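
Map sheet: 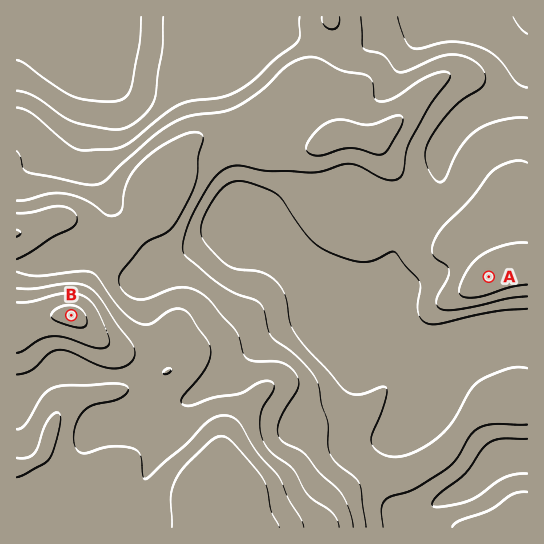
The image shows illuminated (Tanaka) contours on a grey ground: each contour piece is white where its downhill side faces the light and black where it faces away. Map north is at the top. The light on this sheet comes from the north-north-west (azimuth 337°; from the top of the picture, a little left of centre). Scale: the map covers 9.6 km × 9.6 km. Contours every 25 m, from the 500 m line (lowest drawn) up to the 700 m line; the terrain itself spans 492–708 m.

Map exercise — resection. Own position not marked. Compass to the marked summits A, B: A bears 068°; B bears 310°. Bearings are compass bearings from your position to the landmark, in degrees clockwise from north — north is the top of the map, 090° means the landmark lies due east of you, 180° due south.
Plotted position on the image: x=176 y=403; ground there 625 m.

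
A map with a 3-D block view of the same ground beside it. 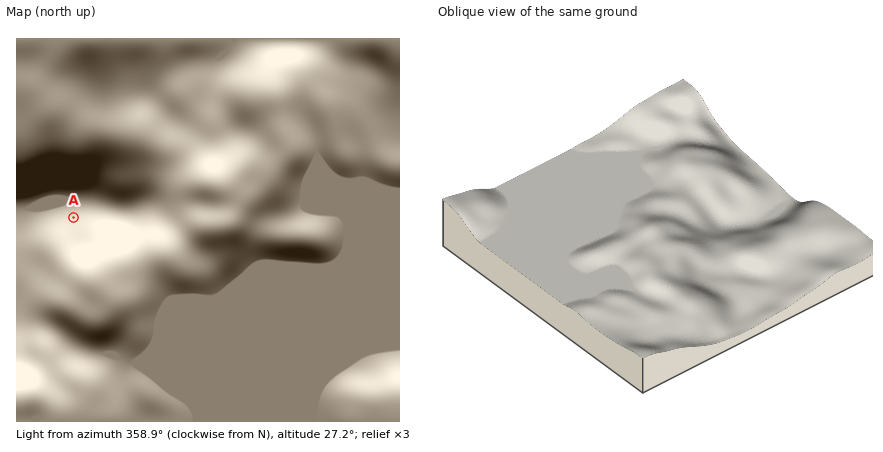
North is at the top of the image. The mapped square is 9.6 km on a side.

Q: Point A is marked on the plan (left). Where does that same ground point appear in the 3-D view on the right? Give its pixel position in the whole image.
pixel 754 211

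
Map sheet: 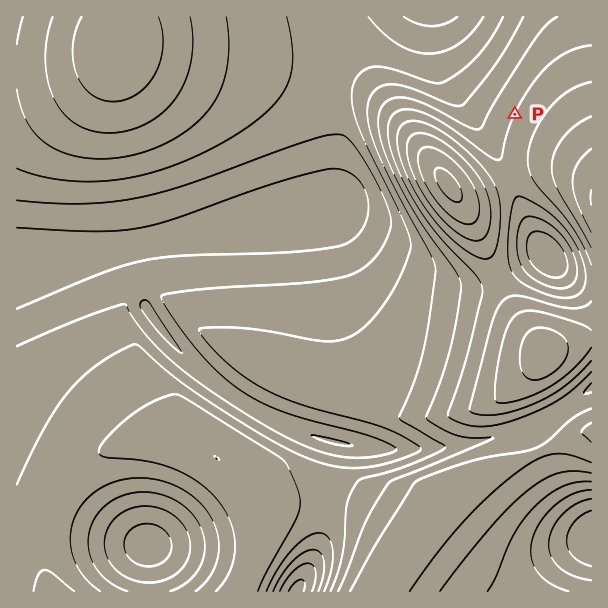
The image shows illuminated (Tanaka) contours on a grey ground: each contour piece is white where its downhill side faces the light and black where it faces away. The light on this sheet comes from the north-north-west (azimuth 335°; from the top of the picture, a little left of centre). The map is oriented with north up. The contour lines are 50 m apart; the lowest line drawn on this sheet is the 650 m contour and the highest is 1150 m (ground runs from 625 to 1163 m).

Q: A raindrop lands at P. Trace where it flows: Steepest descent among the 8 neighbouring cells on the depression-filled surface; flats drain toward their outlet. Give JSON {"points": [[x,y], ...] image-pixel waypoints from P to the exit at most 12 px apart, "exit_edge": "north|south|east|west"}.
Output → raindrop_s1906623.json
{"points": [[515, 114], [503, 102], [491, 90], [479, 78], [467, 66], [455, 54], [449, 42], [447, 30], [446, 18], [446, 17]], "exit_edge": "north"}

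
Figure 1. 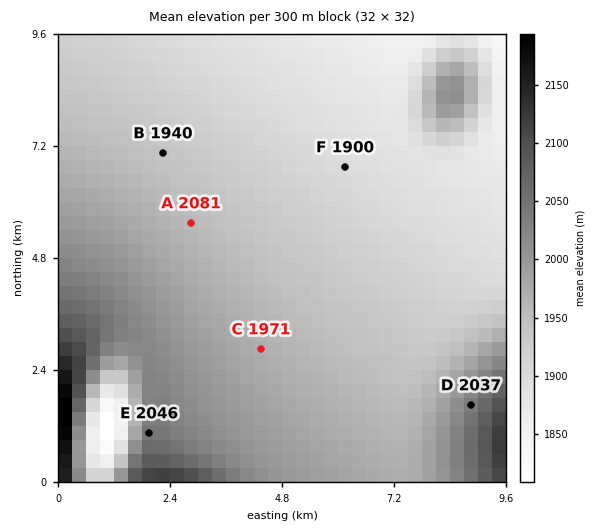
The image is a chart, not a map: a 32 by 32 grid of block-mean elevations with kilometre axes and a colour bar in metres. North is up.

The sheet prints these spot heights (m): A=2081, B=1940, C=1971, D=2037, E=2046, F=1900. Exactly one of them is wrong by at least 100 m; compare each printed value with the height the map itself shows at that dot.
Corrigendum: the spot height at A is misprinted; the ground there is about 1956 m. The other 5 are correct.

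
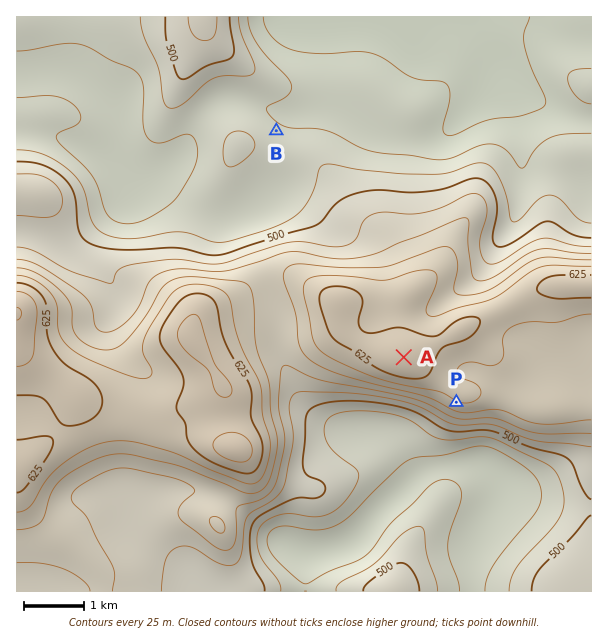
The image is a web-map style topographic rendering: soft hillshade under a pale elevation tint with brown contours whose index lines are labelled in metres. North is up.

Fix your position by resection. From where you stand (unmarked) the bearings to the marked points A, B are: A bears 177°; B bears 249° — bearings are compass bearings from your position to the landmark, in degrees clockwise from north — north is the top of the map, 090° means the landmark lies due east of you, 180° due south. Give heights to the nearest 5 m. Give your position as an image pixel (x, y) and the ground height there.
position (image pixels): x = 390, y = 87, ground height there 440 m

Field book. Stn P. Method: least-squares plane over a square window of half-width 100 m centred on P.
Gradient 7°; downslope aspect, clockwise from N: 203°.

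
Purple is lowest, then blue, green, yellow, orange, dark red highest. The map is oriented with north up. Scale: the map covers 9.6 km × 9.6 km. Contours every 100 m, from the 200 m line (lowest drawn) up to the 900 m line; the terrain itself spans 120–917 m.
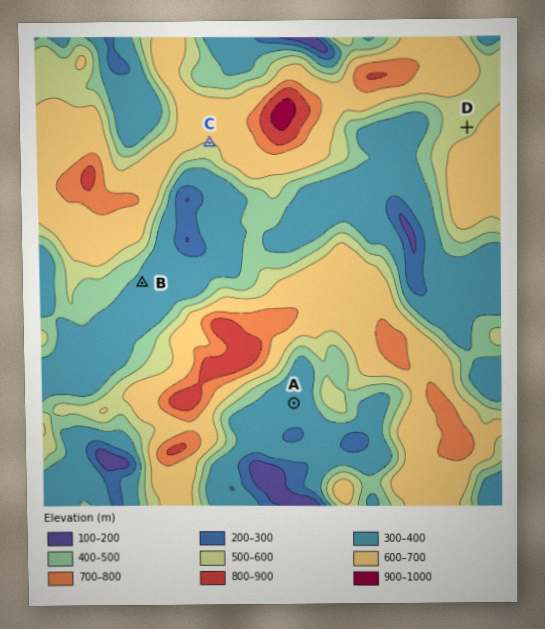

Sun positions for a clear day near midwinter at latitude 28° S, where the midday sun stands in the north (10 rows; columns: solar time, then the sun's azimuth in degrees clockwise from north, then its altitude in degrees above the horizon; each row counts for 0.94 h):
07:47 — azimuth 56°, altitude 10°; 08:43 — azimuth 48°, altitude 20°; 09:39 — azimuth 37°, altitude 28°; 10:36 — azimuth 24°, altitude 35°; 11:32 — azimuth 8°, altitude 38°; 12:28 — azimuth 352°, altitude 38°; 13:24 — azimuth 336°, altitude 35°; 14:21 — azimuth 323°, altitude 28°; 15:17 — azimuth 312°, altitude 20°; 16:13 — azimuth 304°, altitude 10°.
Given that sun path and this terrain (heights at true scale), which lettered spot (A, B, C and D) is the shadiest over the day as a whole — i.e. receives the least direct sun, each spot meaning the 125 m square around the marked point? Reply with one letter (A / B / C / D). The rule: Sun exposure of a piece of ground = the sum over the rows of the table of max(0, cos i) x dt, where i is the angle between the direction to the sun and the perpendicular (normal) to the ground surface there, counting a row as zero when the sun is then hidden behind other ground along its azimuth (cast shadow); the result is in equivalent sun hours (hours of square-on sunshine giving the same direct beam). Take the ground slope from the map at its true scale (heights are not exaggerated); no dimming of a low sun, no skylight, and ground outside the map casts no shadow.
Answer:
C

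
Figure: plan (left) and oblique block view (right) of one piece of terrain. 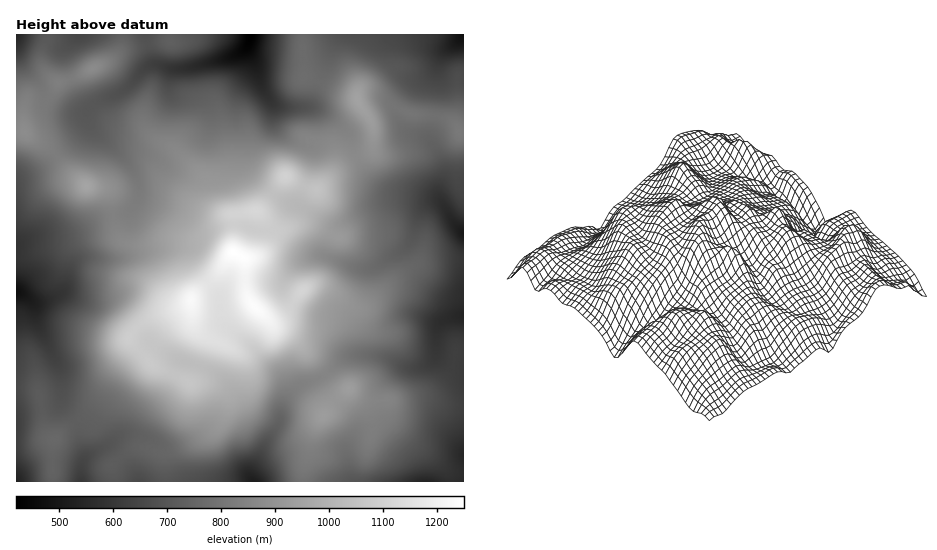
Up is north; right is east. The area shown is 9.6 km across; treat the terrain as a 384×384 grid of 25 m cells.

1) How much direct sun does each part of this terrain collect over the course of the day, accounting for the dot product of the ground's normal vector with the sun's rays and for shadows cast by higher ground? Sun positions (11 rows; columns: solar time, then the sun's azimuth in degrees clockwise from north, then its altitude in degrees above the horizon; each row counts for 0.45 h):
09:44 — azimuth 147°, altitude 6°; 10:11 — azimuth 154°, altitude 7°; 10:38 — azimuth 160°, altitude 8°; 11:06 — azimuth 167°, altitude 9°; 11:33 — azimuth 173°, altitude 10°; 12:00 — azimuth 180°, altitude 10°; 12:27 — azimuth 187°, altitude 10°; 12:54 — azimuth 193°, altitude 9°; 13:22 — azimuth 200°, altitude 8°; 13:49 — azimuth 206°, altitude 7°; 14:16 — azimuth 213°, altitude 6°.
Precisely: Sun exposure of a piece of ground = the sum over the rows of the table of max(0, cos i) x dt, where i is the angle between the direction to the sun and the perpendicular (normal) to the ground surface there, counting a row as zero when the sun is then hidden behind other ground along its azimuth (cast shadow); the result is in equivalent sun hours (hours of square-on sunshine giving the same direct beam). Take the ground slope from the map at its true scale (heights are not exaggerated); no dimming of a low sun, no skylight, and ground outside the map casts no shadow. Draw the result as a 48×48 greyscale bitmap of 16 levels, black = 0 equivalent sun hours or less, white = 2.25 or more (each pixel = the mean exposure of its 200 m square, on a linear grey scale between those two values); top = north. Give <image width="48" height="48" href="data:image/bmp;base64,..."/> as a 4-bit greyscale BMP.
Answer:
<image width="48" height="48" href="data:image/bmp;base64,Qk32BAAAAAAAAHYAAAAoAAAAMAAAADAAAAABAAQAAAAAAIAEAAATCwAAEwsAABAAAAAAAAAAAAAAABEREQAiIiIAMzMzAERERABVVVUAZmZmAHd3dwCIiIgAmZmZAKqqqgC7u7sAzMzMAN3d3QDu7u4A////AIdnd4iHd3iId3d3ZWqod4iZiJvMzd3KhqllVnZVZomYiau7qbuphmeamazLu8yoVJqGZ4YyNoiHit7/3fyYdmZ3eImZiJmGQ3iGd4l0NFZUaKzv7/2WZ2d2Z3eJiHdlVkVVVnmYZERWmpib3u21RniZh2VomXZVeEMyJGZnh2ebzLl3rMzINGi7uXVXiHZmd1QyElVniZq7u6mHiry5VFZ5qYZmd2Znd2VDIkVneJmqqqqYiauphlQ0aIdndlZnZmZUQ0VneJq6qsuph5qqljIjWJZWZUVlVGVEREV4ir3cuqqpd4mqljESV3UxESNDNEMyMzV6vO/tuGZmeIiJmFMhESMwAAASNDMiI0V6zdy5YyJGiql4qrpzAAERAAACRUMiNVZ6zLhkMzWKzLmcy92mEAABE0MiRUMiV3iKzJU0V5vdynfP/bmHQRJFd3UzRSESVmZnmXRGm9y4ZEjP/ZVnmZmaqWVDRBATVVRENFZoq6hkNIu7y4VnmqmYh2QyIhAUVEMhETaIiIdUV5uoZ2VWd3dkMjNCACETMhEAABNoh3dlZ6uEJGVVVnd2MjVlMhEiEAERAAE1VnZVV5cxE3h2ZlVWd4mYdwNlISNDIQEiI0RVVlIAA5yoZTI1eIiHZliHZEVUQyIRAAFGZTIREUioUhETVmeIdrlmdmZUREIAAABIhkRDIAAjEAABNWeYd6h2d2VDIRAAAAAnmHiGMAAAAREAE1d2ZniHd1MiIQAAAAADiXiXUQAANWZSETRFVVVmZ3Z3dkMhAAABRCEldBAUipdmQhM0QlRFVWZ3ZDNDMhABAAABaYZniYZWZSIzIHZVVVVUMiIjMiIhAAACWKqFRFVVVTIiEYh3Z3dUMiIiIiJEIAFEM1Z2QiREMzESN3iYmal1QzMiIjM0MkVTISWJhSMzIzESWXeavN24dTMzMzIQAAESNFiqhlQzM0MjeWeLy87JdkNEMyEAAAADZ3iHVWZVRVVWh2Voh3dlQzNDMhEQAAAEqnREVWZ2ZneJhmZVVCABESRDIjMhAAADZjABRWiaqZqpdoh1MQAAADQzMzIRAAABAAAAE1i8u7u6iMunMAAAAUQ0VCEAAAAAAAAAAkeYiIiKu+yWMAAAE0RVQxAAAAAAAAAAEkZkM0RYvalkIQABI0VTIhERAAAAAAABIjVkM0RniVQzIQASM0QhESIREAAAAAAAE1dlRWd3ZTIzMhEiI0MQAAEREAAAAAAAJZhDV5mHQjM1VEQyEiIQAAASEAAAAAABSaUiVkMyADRFiHZCAAEQABEiEAAAAAAUV3MjMQAAACM1irqWQQARASIhAAAAATVTIzRDEAAAAAAlaL7spRABAAAAAAAAJmVCEQIxEAAAAgAyEVvduUAAAAAAAAAANEQyEAAAIzIAIwEgAAFHiXQRIQAAAAABNEQyEAABMzMQAAEAAAAAJoia3JUQAAADRFQyEAABEREQAAERAAAAAkaKqaulIAAUREQyEAASIjNCABIjIAAAASIzMzRFQwATQzIiEAEiIzNEEA=="/>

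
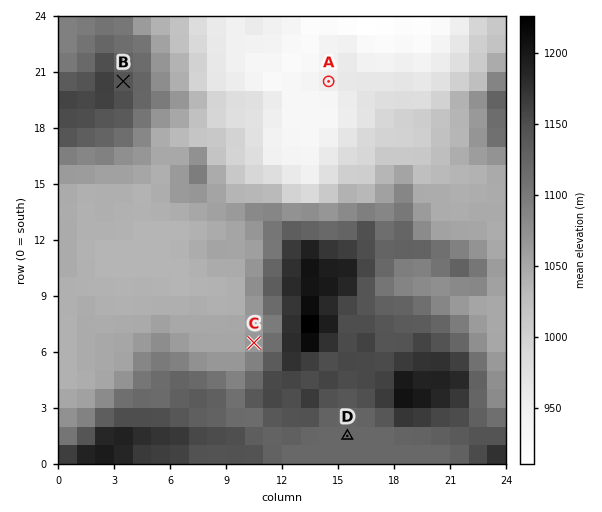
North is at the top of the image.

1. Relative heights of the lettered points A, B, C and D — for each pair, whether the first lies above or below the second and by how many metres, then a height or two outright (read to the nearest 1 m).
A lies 190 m below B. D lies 168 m above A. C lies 111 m above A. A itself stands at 952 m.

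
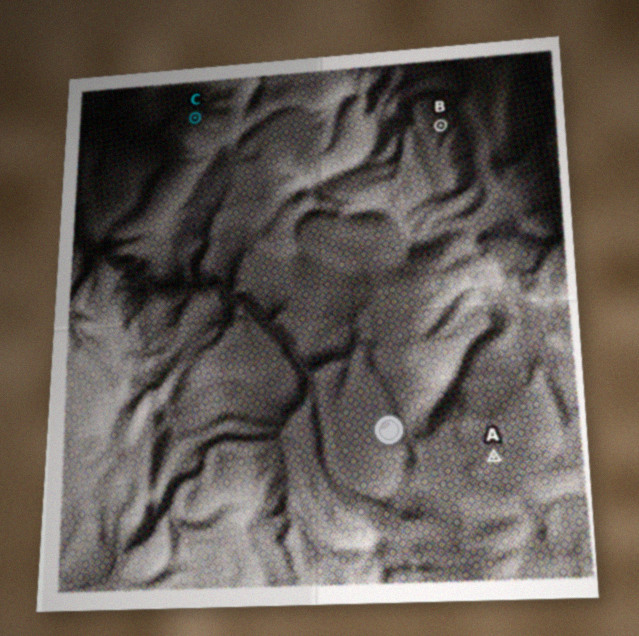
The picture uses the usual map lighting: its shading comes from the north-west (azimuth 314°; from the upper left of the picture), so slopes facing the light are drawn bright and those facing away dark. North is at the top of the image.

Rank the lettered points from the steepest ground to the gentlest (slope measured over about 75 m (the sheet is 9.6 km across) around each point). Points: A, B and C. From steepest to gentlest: B C A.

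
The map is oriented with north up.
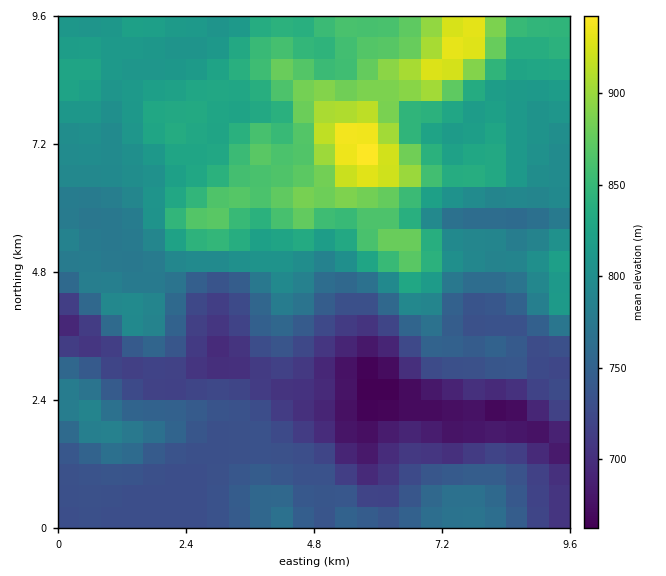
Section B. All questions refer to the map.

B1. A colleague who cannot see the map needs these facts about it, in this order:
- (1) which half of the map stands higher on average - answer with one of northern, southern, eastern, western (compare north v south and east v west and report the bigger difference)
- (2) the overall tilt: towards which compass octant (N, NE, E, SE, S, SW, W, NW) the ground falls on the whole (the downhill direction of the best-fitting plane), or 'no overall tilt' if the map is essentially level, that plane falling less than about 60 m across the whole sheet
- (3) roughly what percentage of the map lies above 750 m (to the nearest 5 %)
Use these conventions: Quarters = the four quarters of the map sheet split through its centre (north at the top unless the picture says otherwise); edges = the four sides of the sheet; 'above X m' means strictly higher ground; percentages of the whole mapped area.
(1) The northern half stands higher on average than the southern half.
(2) The general tilt is down to the south (the land rises towards the north).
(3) Ground above 750 m makes up about 65 % of the sheet.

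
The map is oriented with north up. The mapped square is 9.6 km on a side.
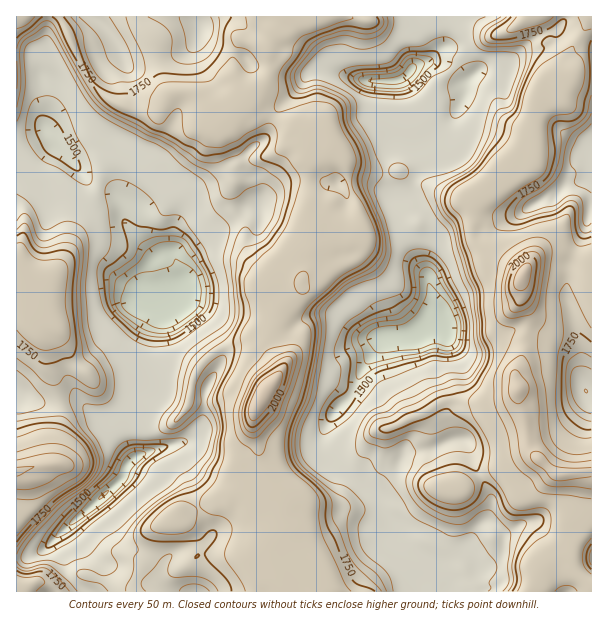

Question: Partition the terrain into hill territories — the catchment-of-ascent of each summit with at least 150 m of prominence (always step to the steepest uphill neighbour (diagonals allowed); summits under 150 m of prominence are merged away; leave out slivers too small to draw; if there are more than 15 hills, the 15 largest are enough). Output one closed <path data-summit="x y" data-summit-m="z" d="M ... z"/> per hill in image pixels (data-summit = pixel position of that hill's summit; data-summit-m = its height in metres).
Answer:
<path data-summit="266 392" data-summit-m="2098" d="M441 16l-425 1 0 124 14-2 17-9 8 10 1 6 33 35 21 7 14 16 2 20 30 36 1 12 6 16 12 9-13 14-11 21-5 28 10 26-11 12-13 30 0 16 2 14-6 4-6 15-66 60 14 39 19 16 332-1-11-15-19-19-1-21 2-5 0-7-8-12-6-15-16-13-23-14-14-12-3-6 0-17 14-25 16-17 9-22 17-23 2-7 7-5 32-2 4-2 7-8 2-33-5-15 0-15 9-25-8-18-17-19-7-2 6-5 6-16 11-15-1-21 28-24 10-20 4-15-13-13-12-6-16 0 17-15z"/><path data-summit="522 276" data-summit-m="2081" d="M591 16l-148 0 1 31-17 15 20 2 8 4 9 11 5 1-3 3-2 13-10 20-28 24 1 21-11 15-6 16-6 5 7 2 17 19 8 18-9 25 0 15 5 15-2 33-7 8-10 4-26 0-7 5-2 7-17 23-9 22-16 17-14 25 0 17 3 6 14 12 23 14 16 13 6 15 8 12 0 7-2 5 1 21 19 19 12 16 170-1z"/><path data-summit="33 294" data-summit-m="1838" d="M47 130l-9 6-22 7 0 252 11 5 20 4 19-4 14 2 26 23 9 16 16 17 3 0-2-30 13-30 11-12-10-26 5-28 11-21 13-14-12-9-6-16-1-12-30-36-4-23-12-13-21-7-33-35-1-6z"/><path data-summit="17 471" data-summit-m="1955" d="M17 396l-1 161 10 1 19-10 26-25 37-31 14-15 6-15 5-3-18-18-9-16-26-23-14-2-19 4z"/><path data-summit="20 588" data-summit-m="1835" d="M56 538l-15 14-15 6-10 0 1 34 71-1-18-15-6-21z"/>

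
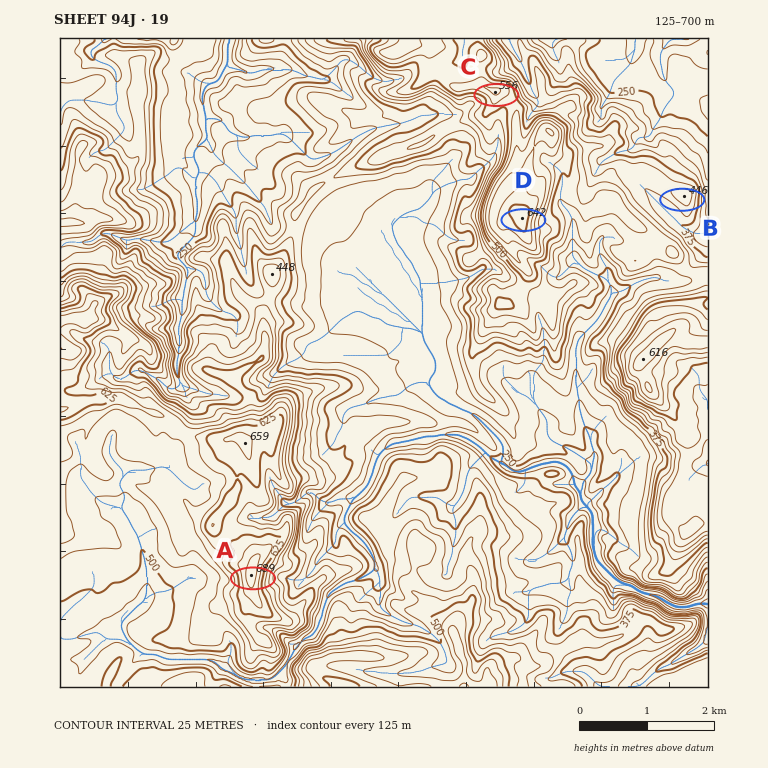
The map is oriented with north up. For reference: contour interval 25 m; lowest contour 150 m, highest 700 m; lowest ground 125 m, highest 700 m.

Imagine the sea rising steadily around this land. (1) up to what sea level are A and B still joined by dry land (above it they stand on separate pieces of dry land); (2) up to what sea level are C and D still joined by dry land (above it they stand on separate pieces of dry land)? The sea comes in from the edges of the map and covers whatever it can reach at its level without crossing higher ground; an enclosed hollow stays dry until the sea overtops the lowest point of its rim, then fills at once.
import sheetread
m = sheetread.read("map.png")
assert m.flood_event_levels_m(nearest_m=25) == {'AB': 350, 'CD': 525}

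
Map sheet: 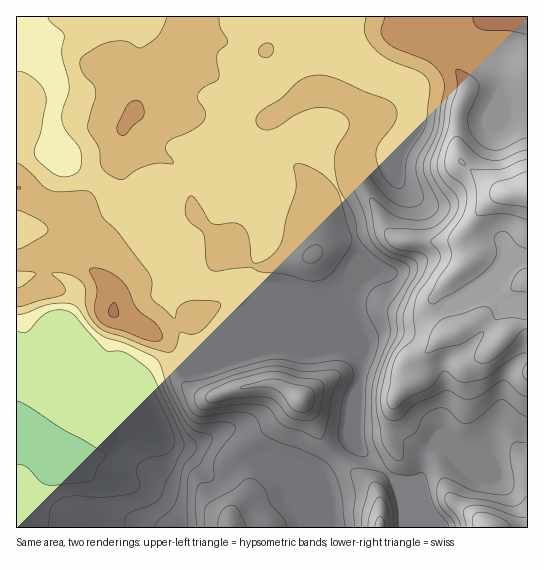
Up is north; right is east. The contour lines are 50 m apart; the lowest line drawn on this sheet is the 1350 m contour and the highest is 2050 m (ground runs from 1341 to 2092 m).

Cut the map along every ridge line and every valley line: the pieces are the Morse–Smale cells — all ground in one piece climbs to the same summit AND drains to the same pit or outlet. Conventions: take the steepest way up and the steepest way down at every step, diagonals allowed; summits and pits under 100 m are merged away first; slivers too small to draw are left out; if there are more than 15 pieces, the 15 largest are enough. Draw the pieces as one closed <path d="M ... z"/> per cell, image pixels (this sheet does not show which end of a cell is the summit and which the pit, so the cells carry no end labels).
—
<path d="M527 16l-244 0 0 18 4 8 0 11-15 37-7 9-12 6-8 8-9 20-47 46 3 31 3 5 20 21 15 8 3 7 16 15-5 16 11 7 1 5-5 11-8 7-16 9-24 23-17 8-5 9 42 0 40-12 14-1 34 4 34-5 13 5 3 3 0 20-4 12-1 55 1 4 13 13 27 22 22-1 4-9 1-16 10-11 15 5 21 0 15 4 7-23 6-7 7-2 22 8z"/><path d="M75 387l-5 0-25 24-8 14-4 19-10-3-7 1 1 86 287-1-19-45-10-10-16-11-12-1-25 13-11 2-5-3-19-19-20-9-18-20-10 1-14 12 0-18-2-12z"/><path d="M19 188l-3 1 1 252 16 2 7-24 30-32 5 0 15 8 31 10 3 6 0 7 2 1 10-28 13-18 12-6 20-6 5-9 23-12 18-19 16-9 10-11 3-11-11-7-10 13-26 13-14 11-32 13-12 0-38-22 0-16-2-12 12-18-2-8-8-14-6-6-12-4-20-12-10-13-19-3z"/><path d="M345 347l-34 5-30-4-18 1-40 12-44 0-18 6-12 6-10 13-14 33-1 18 15-12 10-1 18 20 20 9 19 19 5 3 11-2 25-13 10 0 18 12 10 10 16 35 19-44 32-32 3-6 2-48 4-12 0-20z"/><path d="M179 16l-89 0-5 9-6 4-29 10-14 7 5 15 12 16 4 10-5 36 17 40 30 20 18 20 5 2 8-1 5-4 11-1 43-21-18-17-38-16-9-11 1-11 10-12 21-41 23-21z"/><path d="M282 16l-101 0-2 33-20 17-24 45-10 12-1 11 3 5 14 10 30 12 16 16 4 2 45-46 9-20 8-8 12-6 7-9 15-37 0-11-4-8z"/><path d="M54 131l-11 21-27 1 0 34 30 18 19 3 10 13 20 12 12 4 6 6 10 18-3 9-9 13 2 12 0 16 4 4 40 20 38-15 14-11 22-10 9-8 4-8-2-2-11 0-16 7-9 0-11-5-14-18-58-58-6-4-18-20-30-20z"/><path d="M505 421l-7 2-5 4-8 26-15-4-21 0-15-5-10 11-4 24-24 3 7 17 2 29 123-1 0-97z"/><path d="M355 431l-3 10-32 32-19 44 4 11 99-1-1-28-7-18-39-35z"/><path d="M189 179l-43 20-11 1-5 4-9 2 60 59 8 12 10 8 7 3 9 0 16-7 12 2 4-5 2-12-16-15-3-7-15-8-20-21-3-5-3-24 2-5z"/><path d="M89 16l-73 1 1 135 26 0 10-19-1-14 5-22 0-10-4-10-12-16-5-15 14-7 29-10 6-4z"/>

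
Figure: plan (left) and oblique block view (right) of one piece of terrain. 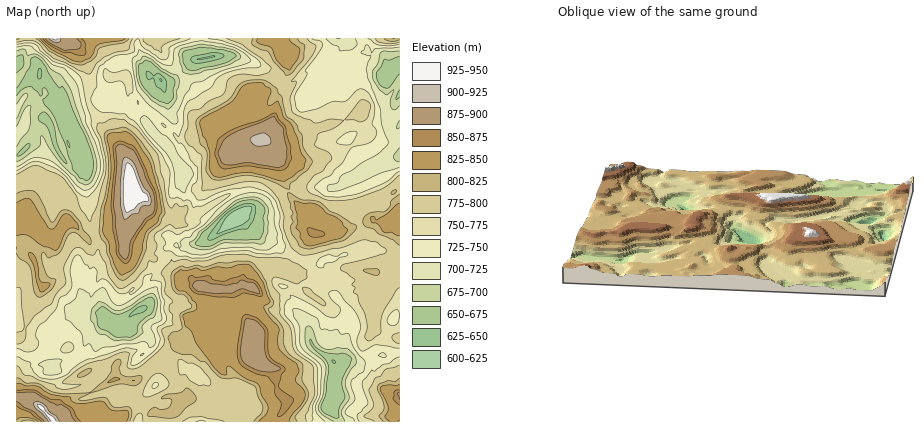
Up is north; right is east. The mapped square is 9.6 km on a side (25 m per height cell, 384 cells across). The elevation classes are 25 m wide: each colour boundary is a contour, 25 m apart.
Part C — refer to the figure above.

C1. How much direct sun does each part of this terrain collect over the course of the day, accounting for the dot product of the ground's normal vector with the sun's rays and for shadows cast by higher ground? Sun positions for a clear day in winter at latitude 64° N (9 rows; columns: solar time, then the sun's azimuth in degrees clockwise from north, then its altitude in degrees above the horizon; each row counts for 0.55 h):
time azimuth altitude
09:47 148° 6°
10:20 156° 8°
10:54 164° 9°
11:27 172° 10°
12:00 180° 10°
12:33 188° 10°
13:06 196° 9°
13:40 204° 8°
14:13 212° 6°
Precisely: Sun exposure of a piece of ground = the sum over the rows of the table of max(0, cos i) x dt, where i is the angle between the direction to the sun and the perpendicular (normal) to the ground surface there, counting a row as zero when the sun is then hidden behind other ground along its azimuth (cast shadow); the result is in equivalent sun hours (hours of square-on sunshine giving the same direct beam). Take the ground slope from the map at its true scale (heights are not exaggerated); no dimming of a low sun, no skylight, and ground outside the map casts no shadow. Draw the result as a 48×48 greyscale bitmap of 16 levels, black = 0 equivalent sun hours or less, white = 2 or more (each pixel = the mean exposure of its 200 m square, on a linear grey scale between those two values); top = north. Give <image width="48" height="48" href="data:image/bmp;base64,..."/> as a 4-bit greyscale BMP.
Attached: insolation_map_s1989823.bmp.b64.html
<image width="48" height="48" href="data:image/bmp;base64,Qk32BAAAAAAAAHYAAAAoAAAAMAAAADAAAAABAAQAAAAAAIAEAAATCwAAEwsAABAAAAAAAAAAAAAAABEREQAiIiIAMzMzAERERABVVVUAZmZmAHd3dwCIiIgAmZmZAKqqqgC7u7sAzMzMAN3d3QDu7u4A////AK78U1JFZVaHnMyou3ZmUyWJZWQhSHl4ZrzGFDNVVSJFMRSJZlVVVTVHm2QURTFSVnUhERISMgE1RHVYhVVVVZZ2d5p1QkRnejMQAAIzM1VVQiIjJVVVVnZyFVd1V2hpVAAAABIyXNzaZEMxRVZmjHdjVDVlV1ZTMQAAADe2IUMkaWZVNWzLuKp3ZUVlU1EyACEAEQEmVEICVmVWh7dnvJd3VWVlUjQSNDETRDEBQyUhRVVmnHVnhlQSQiEkVEVBAjmFWJQQARN0BFjLh2VmZVMjAABJeZplMqeGVERVMgADMVhVdlVVVVVTMhSqyonN3FVFVDRVIQACRWVVZVVUVVZWVEZmZkVmZVZ3VUVUASESZkEnZVVUVVRURYZmZUVVM1Z6dVVSRVVDEhRmZlVVRBMiJYZ5dmZVMmZnplVWVqhBEnYzVVVlECIjNWfKl5ZWmGZmd2ZprJvZZFUyZmZmRFhmZ6tkOYZWaWaraoZmlnmsqIaai83birRGrIZCeGVWZmV4t6ZmZrqKl2mZuGZnqUMydlVqllVmZmZkRlV2rIuIfHZmNCETMiNqdmZmZVZmZ2ZjFFVXdpjHplNSABEQASRWVVVEZmmWVYpkZXaKd3p5Z1IAABIjMiRVVVMkVUETRohXqGqWaJmIZVMAAAAAASM0VmmVIkRVVVRZimh3ZmZmdiAAAAAAAAACatypmXZVZod2Zoa3h3aGZUREEAAAAAJHeXm92WZmmmZlVqxDdnZpl4vKgwAAABNXlph2aZeMp2VVJWY0VWZpnIdpy4EAAURmRSE1U1m2ZlVTI1FFVmmnuZZVaatCIlVVZnZUISNEVVVTQgJVRmeZh1VVJsr6ZFZ2dTUwJFMAFUVDREU1NVZolUIhRDq+/bmVYiESNFVEMxEkVVMBRFZVJEITiJZqvLx3EBAAAAJFVDI1VUERNFVTIkVUNWeqzKe7dVYzMyEBMlVVVBERNFVTM0ZDNs3dzNyGmmfJVVUyAxRUMAIzRVVDM0RXdmncu83caLZplmZVMQAQACREZmMTMzRolWl4qXZmhWVWl2ZlQRACEkRWd2IiIyVpZmZmdmZlVRRVaHZmZ2ITNFVYdzMSIUWIalRVWctlREVTE5uWaIhkVVVohRAhE1dWd1FFQ0NVRFVohkeWVFhDVVWZURERNYMldlMBMxJUQlZmepU1VEZVVVaGQxESRSRFRVVBACRBI1VVZmZlVlVmVWdnIRE1VERVMUVVQhASIiNFVWZlVWN2VWhzEiNWUgFDQgFFVVM0QRACI1VVQSZFVmd2VmZjISNBE0IEVVY0VVUyITUkRUJVVoZ3dmdyIhREICUyVVU0aFVVUxAxFnU0Z5Z3a7lSI1VVVCRSEiEmWXVVVUQzREZVnHt2YyM1as1wEjAjEANbtnZVVVVVVVZ5vP7HkyFGe7ZBAAAAACa4ephlVmWHVWmu3sq7e8qL3sdFUgAAOJiGaHhlVVVndtm9/slmuImY12irmay82stlVmd1VVVr/v7/+VU1es2JZmre7v/aZnZlQTI0JGrM/w=="/>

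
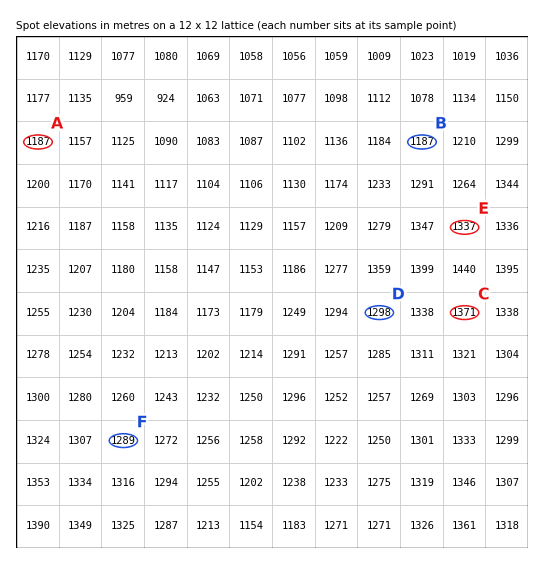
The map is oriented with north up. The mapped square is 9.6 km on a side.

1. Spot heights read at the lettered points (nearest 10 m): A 1190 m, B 1190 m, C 1370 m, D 1300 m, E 1340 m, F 1290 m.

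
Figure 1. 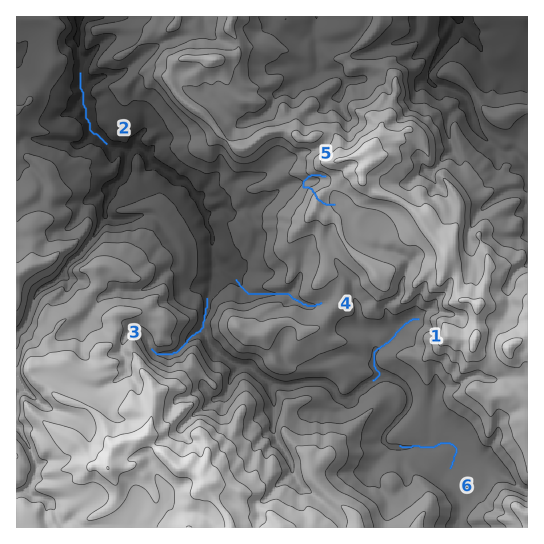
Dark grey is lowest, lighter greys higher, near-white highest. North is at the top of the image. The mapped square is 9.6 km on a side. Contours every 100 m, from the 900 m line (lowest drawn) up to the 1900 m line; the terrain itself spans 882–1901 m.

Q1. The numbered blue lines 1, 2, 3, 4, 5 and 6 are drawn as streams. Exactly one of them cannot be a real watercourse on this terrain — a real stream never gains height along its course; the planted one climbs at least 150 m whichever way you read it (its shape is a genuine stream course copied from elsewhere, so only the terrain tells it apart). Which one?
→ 5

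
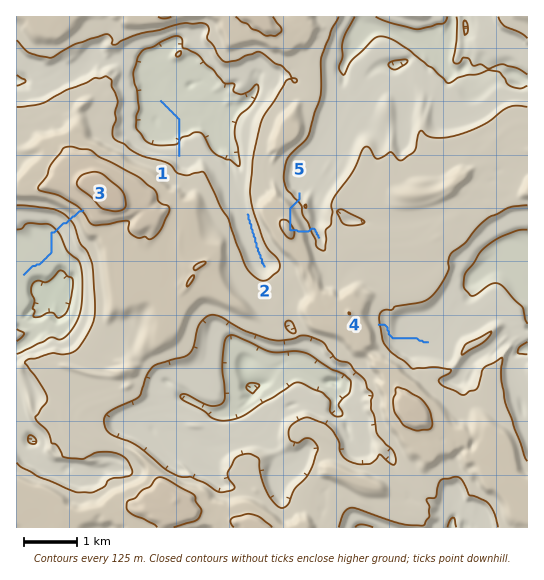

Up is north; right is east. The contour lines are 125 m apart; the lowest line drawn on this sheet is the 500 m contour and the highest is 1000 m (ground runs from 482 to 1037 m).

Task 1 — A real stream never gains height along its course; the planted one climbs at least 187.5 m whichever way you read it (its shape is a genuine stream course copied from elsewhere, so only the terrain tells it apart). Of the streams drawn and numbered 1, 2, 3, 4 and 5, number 5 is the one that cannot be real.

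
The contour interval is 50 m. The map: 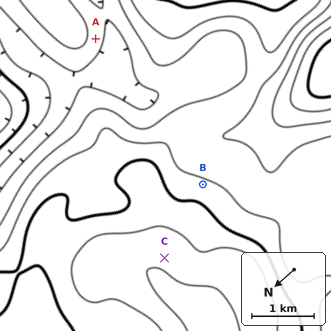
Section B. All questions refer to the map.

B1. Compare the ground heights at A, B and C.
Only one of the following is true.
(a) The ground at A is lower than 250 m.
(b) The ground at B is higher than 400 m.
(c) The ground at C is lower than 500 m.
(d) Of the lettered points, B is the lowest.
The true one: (b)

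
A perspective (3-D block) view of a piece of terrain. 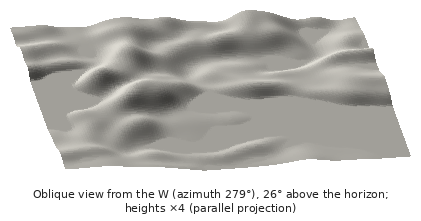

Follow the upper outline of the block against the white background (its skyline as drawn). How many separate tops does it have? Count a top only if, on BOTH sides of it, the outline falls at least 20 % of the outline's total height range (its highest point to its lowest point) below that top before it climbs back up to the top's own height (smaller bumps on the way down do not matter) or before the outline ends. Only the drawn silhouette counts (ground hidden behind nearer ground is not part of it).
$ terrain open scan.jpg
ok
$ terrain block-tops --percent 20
0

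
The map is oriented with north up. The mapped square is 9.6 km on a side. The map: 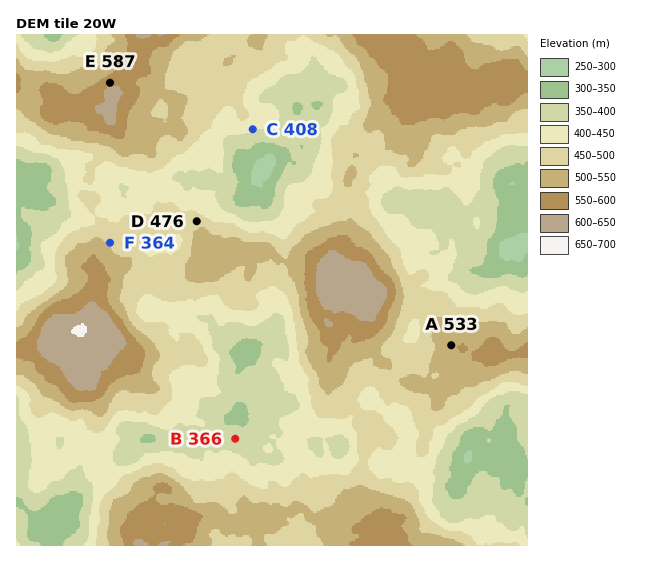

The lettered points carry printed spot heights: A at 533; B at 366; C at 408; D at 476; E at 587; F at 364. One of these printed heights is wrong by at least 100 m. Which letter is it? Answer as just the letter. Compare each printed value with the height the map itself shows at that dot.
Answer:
F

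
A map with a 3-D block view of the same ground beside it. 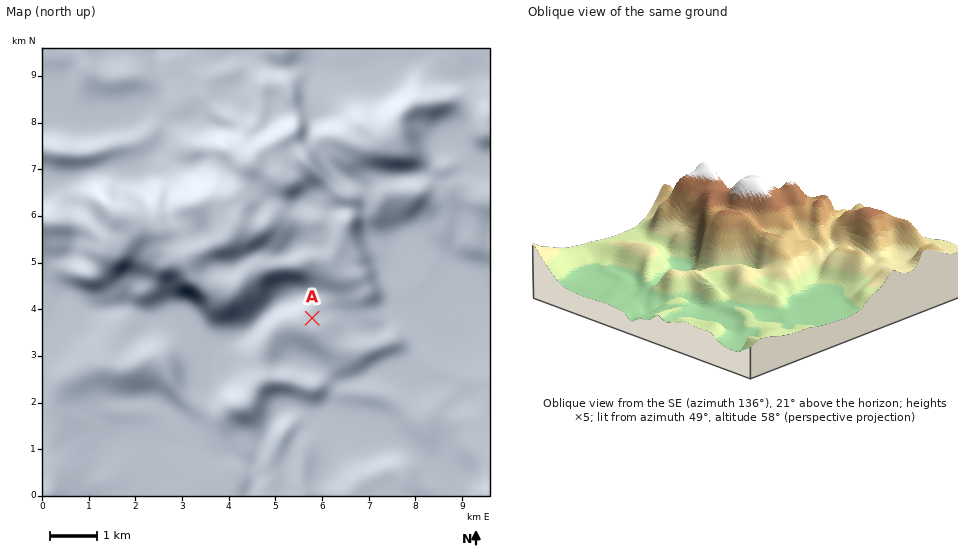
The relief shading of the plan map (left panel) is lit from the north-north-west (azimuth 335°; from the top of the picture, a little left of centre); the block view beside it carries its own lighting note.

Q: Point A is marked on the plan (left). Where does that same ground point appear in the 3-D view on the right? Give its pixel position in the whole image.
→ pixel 748 268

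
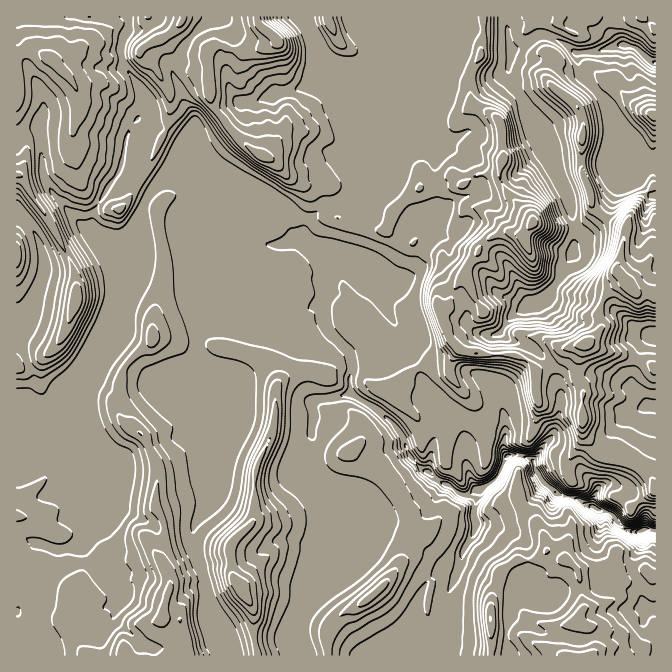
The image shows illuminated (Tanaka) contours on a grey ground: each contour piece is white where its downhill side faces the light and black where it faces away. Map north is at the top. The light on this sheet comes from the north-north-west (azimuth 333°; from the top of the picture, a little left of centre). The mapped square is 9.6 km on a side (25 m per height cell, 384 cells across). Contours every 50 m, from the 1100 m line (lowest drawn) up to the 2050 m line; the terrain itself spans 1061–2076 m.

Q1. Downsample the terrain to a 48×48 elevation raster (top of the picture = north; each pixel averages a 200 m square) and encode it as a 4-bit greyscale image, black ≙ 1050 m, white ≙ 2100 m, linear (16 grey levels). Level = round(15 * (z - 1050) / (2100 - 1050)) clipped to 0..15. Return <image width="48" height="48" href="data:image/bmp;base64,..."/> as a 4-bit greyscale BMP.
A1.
<image width="48" height="48" href="data:image/bmp;base64,Qk32BAAAAAAAAHYAAAAoAAAAMAAAADAAAAABAAQAAAAAAIAEAAATCwAAEwsAABAAAAAAAAAAAAAAABEREQAiIiIAMzMzAERERABVVVUAZmZmAHd3dwCIiIgAmZmZAKqqqgC7u7sAzMzMAN3d3QDu7u4A////AIiJmZu6u7qIiah3iYd3d3d3ipmru7uqmYiJmZqru7qIiph3iYh3d3d3iqqqqruqmIiJmZmru7mImqiIiZiHd3d3i6mqq7upiIiJmZiau7mJrKmHiJqYh3d3i5mZmrqYiIiJmZiJu6mKzLmHeImqh3d3ipmZmamZiIiJmYiZq6mLzKmHd3iamHdniZmZmamZiYiIiIiZq6iby6mId3eJmHd2eamZqqmZiYiIiIiaupibuqmId3d4mId2eImaqpiZiIiIiIiaqpiby6mId3d4iIh2Z3iKqoeHVYiIiIiaqoiJu7qYd3d4iIh3VniZmYZTIpiIh3eJqoiIm7qYh3d4iIiHV3iIiGM1dYiId3eJqYiImqmId3d4iId2RniHVTNniIiHd3eJqYiIiqiId3eIiHZVNHh0NmV3ioiHd3eJqYiIiqiHeIiIh1VmZVhTeHd4mneId3eJqYiIiah3eIiIhlZ3d0ZFiImaqXeHd3iJmIiIiamHeJmIdnd3d1VmeZqqmXeHd4iamIiIiKqHeIiIZod3d2eXebqZmXd3d4mpiIiIiJqHd4iHaId3iHeZisuYiHd3eImYiIiIiJqHd4h2iIiIiHibq8uYiIiHd4mYiIiIiIqHd3Z4iIiJiHirq8uZiIiHd4mIiIiIiImYiHeIiIiZh3i7q8uZmZmYd3iIiIiIiIiIiHeIiIipiJq7vMupmpq6h3iJiIiIiIiIiHd3eImru7u7zNy6qpq7mHeJmYiIiIiIh3d3d4m7uqqrze3KmZmsuHd5mYiIiId3d3d3d3rLqZqqq83KmZmryYd4mId3eId3d3d3d4vLu5h4irzKqpmryod4iId3iIh3d3d3d4zLu5d3eazM3amby4d4iHd3iIh3d3d3d4u7upiHeKve7amayod3iHd3iIh3d3d3d4q8uqmpd4ve3LmbuYd3iHd3iId3d3d3d4mry6vLdnjNzLmrqHd3iHd3d3d3d3d3iImazLzahnetzKm7iHd3iHd3d3d3d3iIiIiZvM3sl3ecu6rKiImIiHd3h3d3iIiJmIiZq83tl3icuqy5mZqYiHd3iHd4iIiImIiJq7zchomKqbypqpmYiId4iIiJmYiIiZmZqry6dol3h8uru5mZiHeIiImqmZiIiZmaqrqoZphmZ8uru6mZh3eIiKu6mYiIiJmZqrqHZ5dmZsu7y6mZmHeIm8y5mIiIiIiZmsp2Z5dmZru8y6mZmHeJvMy6mYiIiIiJmrhmaKdmZ7q8zLmZmYeLu7u6mYiIiIiZmrhmaKhmeMu8zLqZmpiruqq6mIiIiIiZmqdmeKdmisu83LqZmqrLqpmpmIiIiIiJqYdnipdnicu83Lupq7vLuqmYiIiIiIiJl3Z4mXZ3d8zN3Lqau7zLu6qpiIiIiIiJl2Z4h2Z2ZszdzLqsy7zMzMu5iIiIiIiImGZ3h2ZmVM3dzLq8zLzMzd3JiJmIiIiImGZndlVERczMzLqrzMvMzN65iZiIiIiIiGZmZ3ZVV7u7u7qrvNy7zduYmpiIiIiIiGZ3d3Zmdw=="/>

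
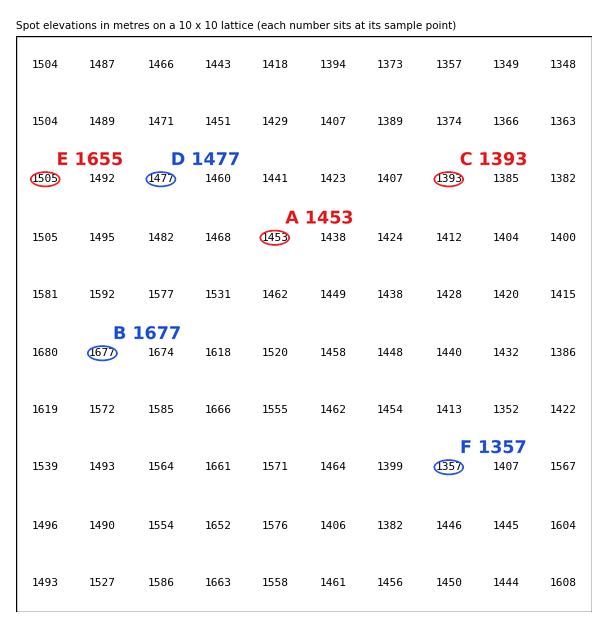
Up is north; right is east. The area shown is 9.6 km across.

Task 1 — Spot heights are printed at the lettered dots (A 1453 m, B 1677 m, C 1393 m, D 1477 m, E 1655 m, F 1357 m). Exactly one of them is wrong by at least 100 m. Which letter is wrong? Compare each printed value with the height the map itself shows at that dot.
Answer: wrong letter E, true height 1505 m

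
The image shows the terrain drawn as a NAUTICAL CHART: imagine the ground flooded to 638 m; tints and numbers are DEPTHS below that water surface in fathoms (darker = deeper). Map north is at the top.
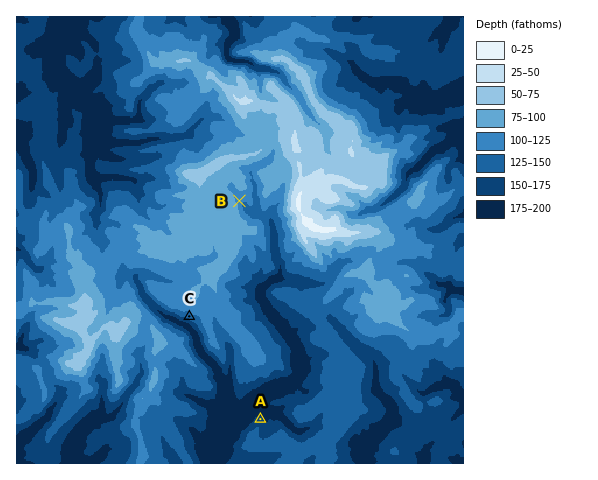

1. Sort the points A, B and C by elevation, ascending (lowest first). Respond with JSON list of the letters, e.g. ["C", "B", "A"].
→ ["A", "C", "B"]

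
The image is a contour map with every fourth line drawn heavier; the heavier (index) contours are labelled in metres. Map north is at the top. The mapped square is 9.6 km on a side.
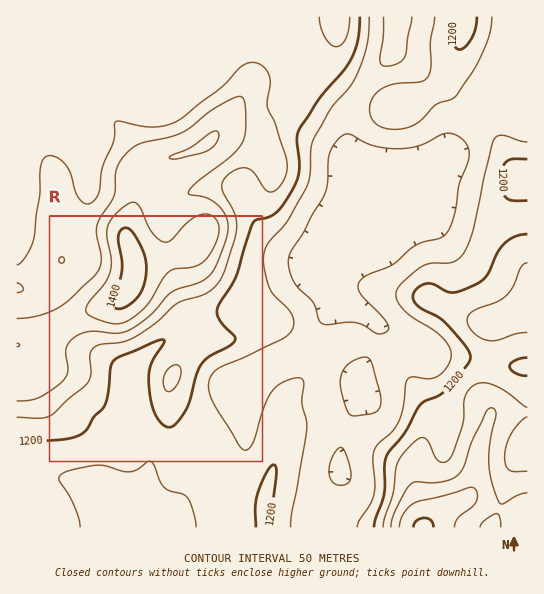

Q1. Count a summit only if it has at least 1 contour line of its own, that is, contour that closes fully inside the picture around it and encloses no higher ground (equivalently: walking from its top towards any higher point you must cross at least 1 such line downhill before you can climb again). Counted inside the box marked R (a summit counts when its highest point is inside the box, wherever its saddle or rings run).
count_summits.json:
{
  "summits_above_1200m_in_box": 2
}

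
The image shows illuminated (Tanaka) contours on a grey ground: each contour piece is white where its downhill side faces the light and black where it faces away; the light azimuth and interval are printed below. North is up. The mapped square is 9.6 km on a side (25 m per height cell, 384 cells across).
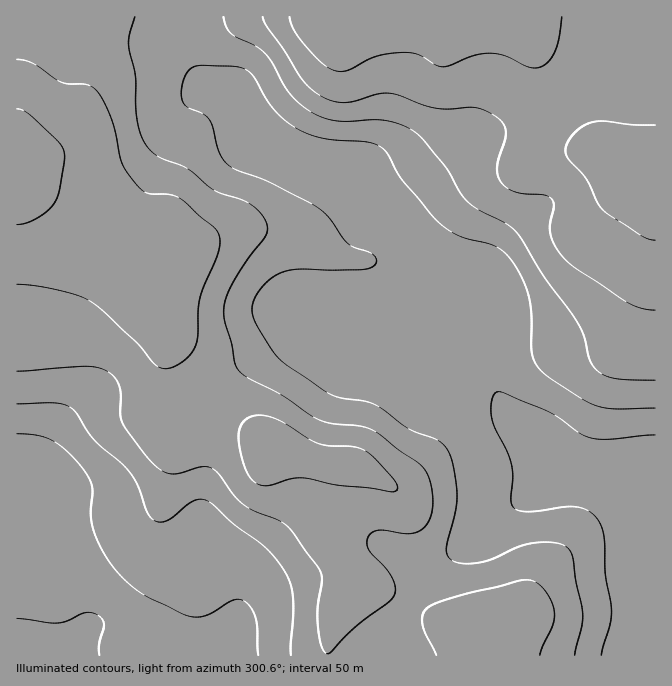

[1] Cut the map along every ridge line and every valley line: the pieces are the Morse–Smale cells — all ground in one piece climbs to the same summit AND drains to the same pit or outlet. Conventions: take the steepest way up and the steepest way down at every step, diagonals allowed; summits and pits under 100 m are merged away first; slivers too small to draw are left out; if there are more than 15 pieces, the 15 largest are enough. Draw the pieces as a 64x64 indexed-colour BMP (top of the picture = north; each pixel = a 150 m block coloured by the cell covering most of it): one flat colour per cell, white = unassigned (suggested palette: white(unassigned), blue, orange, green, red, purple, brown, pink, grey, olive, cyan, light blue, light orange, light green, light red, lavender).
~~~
<image width="64" height="64" href="data:image/bmp;base64,Qk12CAAAAAAAAHYAAAAoAAAAQAAAAEAAAAABAAQAAAAAAAAIAAATCwAAEwsAABAAAAAAAAAA////ALR3HwAOf/8ALKAsACgn1gC9Z5QAS1aMAMJ34wB/f38AIr28AM++FwDox64AeLv/AIrfmACWmP8A1bDFADMzMzMzMzMzMzMzMzMzMzERERERERERERERERERERERMzMzMzMzMzMzMzMzMzMzMREREREREREREREREREREREzMzMzMzMzMzMzMzMzMzMxERERERERERERERERERERETMzMzMzMzMzMzMzMzMzMzMRERERERERERERERERERERMzMzMzMzMzMzMzMzMzMzMxEREREREREREREREREREREzMzMzMzMzMzMzMzMzMzMzMRERERERERERERERERERETMzMzMzMzMzMzMzMzMzMzMzERERERERERERERERERERMzMzMzMzMzMzMzMzMzMzMzMREREREREREREREREREREzMzMzMzMzMzMzMzMzMzMzMRERERERERERERERERERETMzMzMzMzMzMzMzMzMzMzMxERERERERERERERERERERMzMzMzMzMzMzMzMzMzMzMxEREREREREREREREREREREzMzMzMzMzMzMzMzMzMzMxEREREREREREREREREREREjMzMzMzMzMzMzMzMzMzMzERERERERERERERERERERESMzMzMzMzMzMzMzMzMzMzMRERERERERERERERERERERIzMzMzMzMzMzMzMzMzMzMxERERERERERERERERERERIjMzMzMzMzMzMzMzMzMzMzEREREREREREREREREREREiMzMzMzMzMzMzMzMzMzMzMREREREREREREREREREREiIzMzMzMzMzMzMzMzMzMzMzEREREREREREREREREREiIjMzMzMzMzMzMzMzMzMzMzMREREREREREREREREiIiIiMzMzMzMzMzMzMzMzMzMzEREREREREREREREREiIiIiIzMzMzMzMzMzMzMzMzMREREREREREREREREREiIiIiIjMzMzMzMzMzMzMzMzEREREREREREREREREREiIiIiIiMzMzMzMzMzMzMzMxERERERERERERERERERIiIiIiIiIzMzMzMzMzMxERERERERERERERERERERERIiIiIiIiIjMzMzMzMzMzERERERERERERERERERERERIiIiIiIiIiMzMzMzMzMzEREREREREREREREREREREREiIiIiIiIiIzMzMzMzMzMREREREREREREREREREREREiIiIiIiIiIjMzMzMzMzMxERERERERERERERERERERESIiIiIiIiIiMzMzMzMzMzERERERERERERERERERERESIiIiIiIiIiIzMzMzMzMzMRERERERERERERERERERERIiIiIiIiIiIjMzMzMzMzMxEREREREREREREREREREREiIiIiIiIiIiMzMzMzMzMzERERERERERERERERERERESIiIiIiIiIiIzMzMzMzMzMxERERERERERERERERERERIiIiIiIiIiIjMzMzMzMzMzEREREREREREREREREREREiIiIiIiIiIiMzMzMzMzMzMREREREREREREREREREREiIiIiIiIiIiIzMzMzMzMzMzERERERERERERERERERESIiIiIiIiIiIjMzMzMzMzMzMRERERERERERERERERESIiIiIiIiIiIiMzMzMzMzMzMxERERERERERERERERESIiIiIiIiIiIiIzMzMzMzMzMzERERERERERERERERESIiIiIiIiIiIiIjMzMzMzMzMzMxERERERERERERERESIiIiIiIiIiIiIiMzMzMzMxMzMzERERERERERERERESIiIiIiIiIiIiIiIzMzMzMxERMzERERERERERERERESIiIiIiIiIiIiIiIjMzMzMzERERERERERERERERERESIiIiIiIiIiIiIiIiMzMzMzERERERERERERERERERESIiIiIiIiIiIiIiIiIzMzMzERERERERERERERERERESIiIiIiIiIiIiIiIiIjMzMRERERERERERERERERERESIiIiIiIiIiIiIiIiIiMzERERERERERERERERERERESIiIiIiIiIiIiIiIiIiIxERERERERERERERERERERESIiIiIiIiIiIiIiIiIiIjEREREREREREREREREREREiIiIiIiIiIiIiIiIiIiJEERERERERERERERERERERIiIiIiIiIiIiIiIiIiIiRERVVREREREREREREREREiIiIiIiIiIiIiIiIiIiIiRERFVVVRERERERERERERIiIiIiIiIiIiIiIiIiIiJEREREVVVVERERERERERERIiIiIiIiIiIiIiIiIiIiJERERERVVVVRERERERERERIiIiIiIiIiIiIiIiIiIiJERERERFVVVVEREREREREREiIiIiIiIiIiIiIiIiIiIkREREREVVVVUREREREREREiIiIiIiIiIiIiIiIiIiIkRERERERVVVVREREREREREiIiIiIiIiIiIiIiIiIiIiRERERERFVVVVERERERERIiIiIiIiIiIiIiIiIiIiIiJEREREREVVVVURERERERIiIiIiIiIiIiIiIiIiIiIiJERERERERVVVVVERERERIiIiIiIiIiIiIiIiIiIiIiIkRERERERFVVVVUREREREiIiIiIiIiIiIiIiIiIiIiIiREREREREVVVVVRERERESIiIiIiIiIiIiIiIiIiIiIiJERERERERVVVVVURERERIiIiIiIiIiIiIiIiIiIiIiJERERERERFVVVVVREREREiIiIiIiIiIiIiIiIiIiIiIkRERERERE"/>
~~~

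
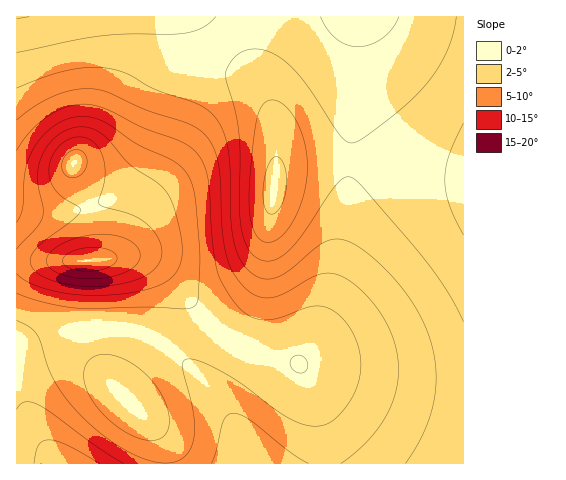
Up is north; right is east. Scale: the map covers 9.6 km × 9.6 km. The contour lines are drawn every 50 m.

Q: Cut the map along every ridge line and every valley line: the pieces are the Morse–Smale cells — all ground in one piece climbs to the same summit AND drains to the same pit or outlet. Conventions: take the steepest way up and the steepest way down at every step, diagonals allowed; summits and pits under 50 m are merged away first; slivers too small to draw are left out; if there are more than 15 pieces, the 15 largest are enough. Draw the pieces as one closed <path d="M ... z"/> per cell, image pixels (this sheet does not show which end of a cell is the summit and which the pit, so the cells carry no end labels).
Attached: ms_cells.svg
<path d="M224 40l-20 19-15 17-27 82-11 20-19 29-14 42-6 6-6 3 27-2 20 6 24 22 27 34 23 20 30 15 42 11 17-29 13-36 14-65 7-73-3-1-50 1-16 4-4 6-1-38-7-29-22-36z"/><path d="M361 161l-11 0-5 56-9 54-17 56-19 37 11 4 86 14 66 5 1-212z"/><path d="M182 16l-166 1 1 191 29 5 23-1 16-4 27-11 21-18 9-14 12-26 17-57 18-29 1-17z"/><path d="M133 256l-43 6 3 8 0 56 2 2 25 0 21 4 16 7 22 17 25 25 14 17 17 28 17 38 73 0-1-23-7-35-17-42-43-11-27-13-26-22-27-34-17-17-12-7z"/><path d="M463 16l-105 1-8 144 114 13z"/><path d="M94 328l-21 2-27 7-18 8-11 11-1 103 32 5 117 0-1-15-7-16-9-13-41-43-9-21z"/><path d="M357 16l-95 0-19 9-18 15 24 31 14 21 9 18 4 23 1 38 4-6 16-4 53-1z"/><path d="M301 365l-1 0 11 24 9 31 6 44 138-1-1-76-66-5-86-14z"/><path d="M120 328l-26 0 4 28 11 25 39 39 9 13 7 16 1 14 86 1-16-38-17-28-14-17-25-25-22-17-19-8z"/><path d="M203 16l-20 1 7 19-1 17-18 29-17 57-12 26-9 14-21 18-27 11-29 5-23-1-16-4 0 54 74-1 18-3 6-6 7-14 10-31 19-29 11-20 27-82 4-7 31-29z"/><path d="M89 261l-73 2 1 96 7-11 16-9 27-8 27-4-1-57z"/><path d="M260 16l-56 1 20 23 15-12z"/><path d="M22 459l-5 0-1 4 32 0-16-3-6 2z"/>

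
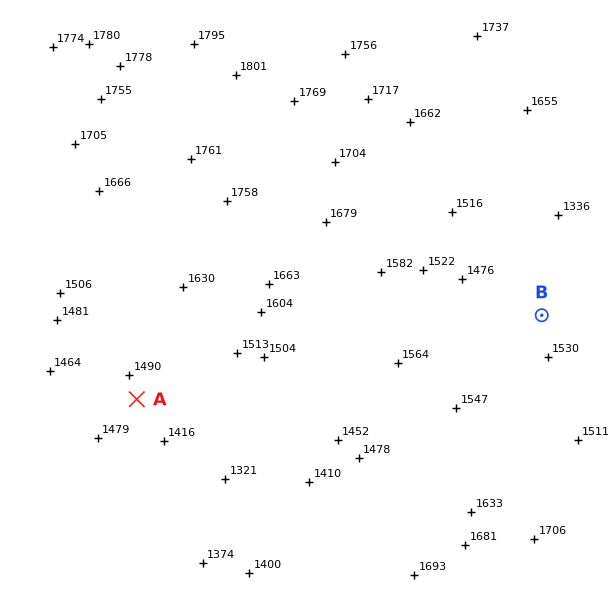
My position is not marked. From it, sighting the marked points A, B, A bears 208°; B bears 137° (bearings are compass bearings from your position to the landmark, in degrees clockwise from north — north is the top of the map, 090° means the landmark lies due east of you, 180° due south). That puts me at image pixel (312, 69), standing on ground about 1770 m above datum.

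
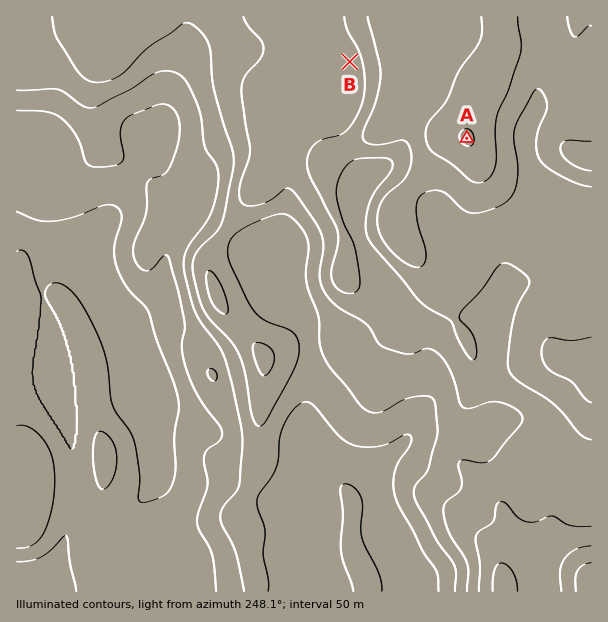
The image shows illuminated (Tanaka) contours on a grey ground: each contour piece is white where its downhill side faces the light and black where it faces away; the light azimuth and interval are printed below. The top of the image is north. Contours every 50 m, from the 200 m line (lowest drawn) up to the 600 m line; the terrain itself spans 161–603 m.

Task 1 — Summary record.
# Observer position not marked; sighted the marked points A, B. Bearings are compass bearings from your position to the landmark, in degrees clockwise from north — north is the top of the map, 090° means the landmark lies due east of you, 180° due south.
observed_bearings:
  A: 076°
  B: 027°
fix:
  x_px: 288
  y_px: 183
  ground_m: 410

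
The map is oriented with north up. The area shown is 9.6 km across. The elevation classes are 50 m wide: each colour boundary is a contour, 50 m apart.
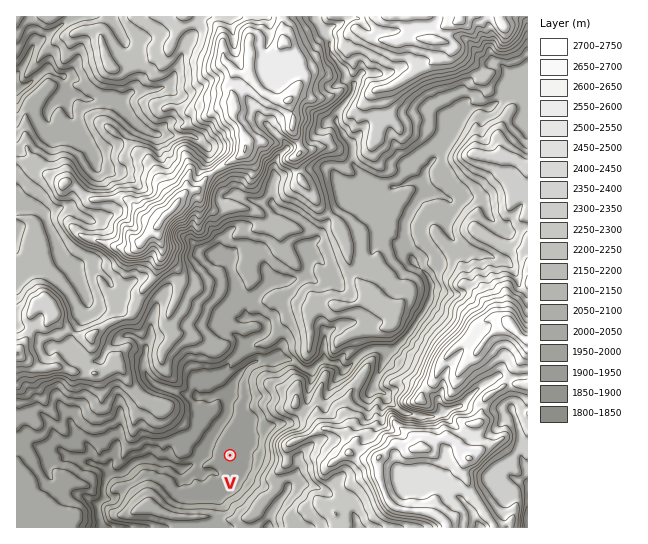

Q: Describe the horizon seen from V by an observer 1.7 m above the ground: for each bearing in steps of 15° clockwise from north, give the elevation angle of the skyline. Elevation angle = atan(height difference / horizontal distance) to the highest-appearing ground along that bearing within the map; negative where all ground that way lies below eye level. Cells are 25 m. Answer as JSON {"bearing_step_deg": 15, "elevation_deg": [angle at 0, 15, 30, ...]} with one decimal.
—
{"bearing_step_deg": 15, "elevation_deg": [6.7, 4.9, 5.9, 8.9, 9.2, 17.8, 16.4, 14.9, 13.0, 10.7, 11.1, 9.0, 6.3, 5.9, 5.7, 5.1, 4.6, 1.9, 1.1, 3.3, 7.1, 6.0, 6.5, 9.6]}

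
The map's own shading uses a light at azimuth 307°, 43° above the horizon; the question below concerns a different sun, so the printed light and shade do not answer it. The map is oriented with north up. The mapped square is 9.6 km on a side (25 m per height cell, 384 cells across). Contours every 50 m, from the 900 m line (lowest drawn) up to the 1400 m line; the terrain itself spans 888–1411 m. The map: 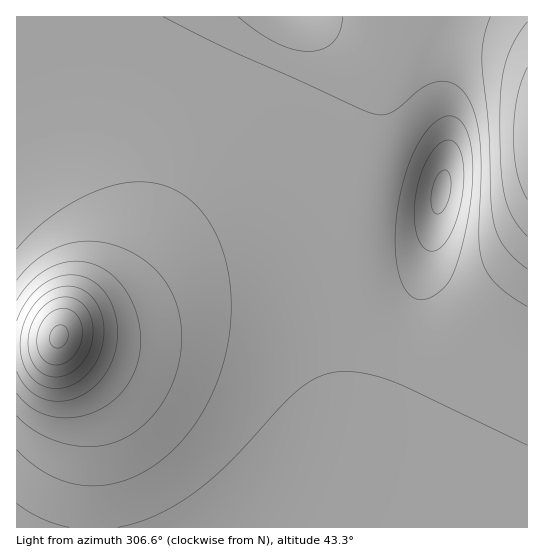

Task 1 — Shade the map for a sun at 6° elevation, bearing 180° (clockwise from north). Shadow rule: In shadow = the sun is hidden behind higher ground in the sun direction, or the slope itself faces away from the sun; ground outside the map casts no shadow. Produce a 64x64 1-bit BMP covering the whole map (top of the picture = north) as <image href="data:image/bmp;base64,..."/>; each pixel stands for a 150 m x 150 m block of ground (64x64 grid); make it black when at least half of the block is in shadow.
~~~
<image width="64" height="64" href="data:image/bmp;base64,Qk0+AgAAAAAAAD4AAAAoAAAAQAAAAEAAAAABAAEAAAAAAAACAAATCwAAEwsAAAIAAAAAAAAA////AAAAAAAAAAAAAAAAAAAAAAAAAAAAAAAAAAAAAAAAAAAAAAAAAAAAAAAAAAAAAAAAAAAAAAAAAAAAAAAAAAAAAAAAAAAAAAAAAAAAAAAAAAAAAAAAAAAAAAAAAAAAAAAAAAAAAAAAAAAAAAAAAAAAAAAAAAAAAAAAAAAAAAAAAAAAAAAAAAAAAAAAAAAAAAAAAAAAAAAAAAAAAAAAAAAAAAAAAAAAAAAAAAAAAAAAAAAAAAAAAAAAAAAAAAAAAAAAAAAAAAAAAAAAAAAAAPwAAAAAAAAA/4AAAAAAAAD/wAAAAAAAAP/gAAAAAAAA/+AAAAAAAAD/8AAAAAAAAP/wAAAAAAAA//AAAAAAAAD/8AAAAAAAAP/gAAAAAAAA/+AAAAAAAAD/4AAAAAAAAP/gAAAAAAAAf+AAAAAAAAB/wAAAAAAAAH/AAAAAAAAAP8AAAAAAAAA/gAAAAAAAAD+AAAAAAAAAP4AAAAAAAAAfAAAAAAAAAB8AAAAAAAAADgAAAAAAAAAMAAAAAAAAAAAAAAAAAAAAAAAAAAAAAAAAAAAAAAAAAAAAAAAAAAAAAAAAAAAAAAAAAAAAAAAAAAAAAAAAAAAAAAAAAAAAAAAAAAAAAAAAAAAAAAAAAAAAAAAAAAAAAAAAAAAAAAAAAAAAAAAAAAAAAAAAAAAAAAAAAAAAAAAAAA=="/>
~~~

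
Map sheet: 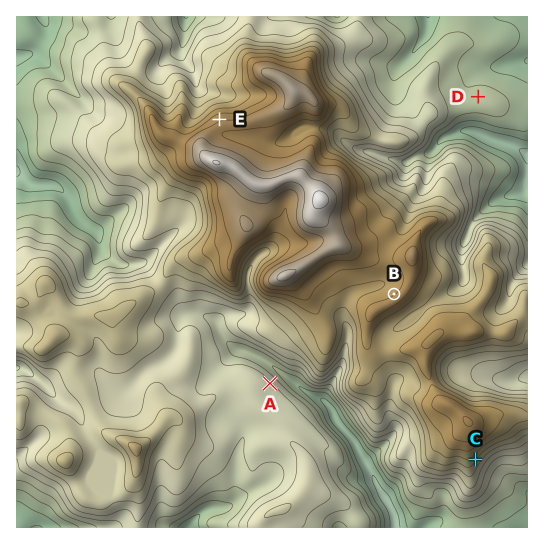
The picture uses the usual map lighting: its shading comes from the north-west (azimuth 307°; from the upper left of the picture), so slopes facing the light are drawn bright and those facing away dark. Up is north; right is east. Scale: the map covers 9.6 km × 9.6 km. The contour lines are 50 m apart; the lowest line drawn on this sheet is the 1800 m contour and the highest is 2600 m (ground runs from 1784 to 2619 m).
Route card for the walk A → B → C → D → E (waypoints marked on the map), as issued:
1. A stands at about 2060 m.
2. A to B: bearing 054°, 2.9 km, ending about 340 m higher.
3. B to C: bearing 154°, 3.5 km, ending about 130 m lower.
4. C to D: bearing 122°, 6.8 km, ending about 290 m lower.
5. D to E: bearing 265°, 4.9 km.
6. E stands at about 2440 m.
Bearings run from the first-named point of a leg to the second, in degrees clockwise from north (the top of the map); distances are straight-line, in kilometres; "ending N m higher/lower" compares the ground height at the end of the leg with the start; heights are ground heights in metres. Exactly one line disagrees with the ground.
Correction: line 4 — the bearing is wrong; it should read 0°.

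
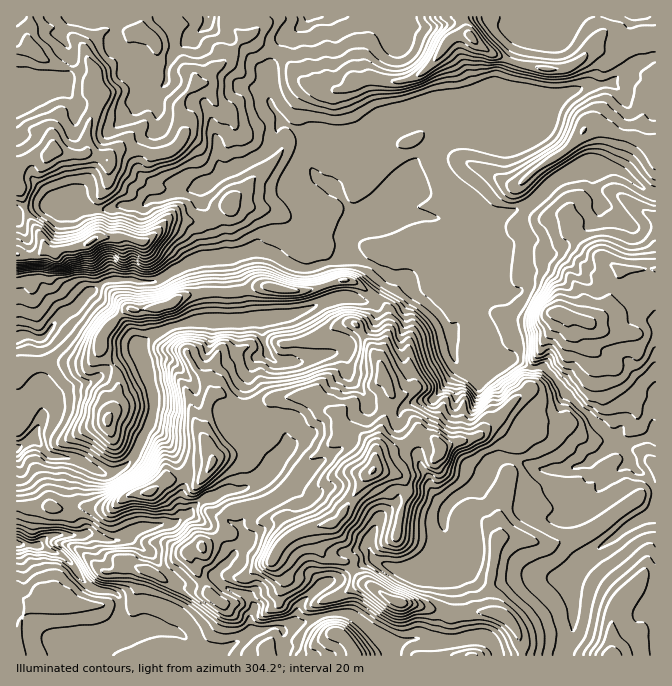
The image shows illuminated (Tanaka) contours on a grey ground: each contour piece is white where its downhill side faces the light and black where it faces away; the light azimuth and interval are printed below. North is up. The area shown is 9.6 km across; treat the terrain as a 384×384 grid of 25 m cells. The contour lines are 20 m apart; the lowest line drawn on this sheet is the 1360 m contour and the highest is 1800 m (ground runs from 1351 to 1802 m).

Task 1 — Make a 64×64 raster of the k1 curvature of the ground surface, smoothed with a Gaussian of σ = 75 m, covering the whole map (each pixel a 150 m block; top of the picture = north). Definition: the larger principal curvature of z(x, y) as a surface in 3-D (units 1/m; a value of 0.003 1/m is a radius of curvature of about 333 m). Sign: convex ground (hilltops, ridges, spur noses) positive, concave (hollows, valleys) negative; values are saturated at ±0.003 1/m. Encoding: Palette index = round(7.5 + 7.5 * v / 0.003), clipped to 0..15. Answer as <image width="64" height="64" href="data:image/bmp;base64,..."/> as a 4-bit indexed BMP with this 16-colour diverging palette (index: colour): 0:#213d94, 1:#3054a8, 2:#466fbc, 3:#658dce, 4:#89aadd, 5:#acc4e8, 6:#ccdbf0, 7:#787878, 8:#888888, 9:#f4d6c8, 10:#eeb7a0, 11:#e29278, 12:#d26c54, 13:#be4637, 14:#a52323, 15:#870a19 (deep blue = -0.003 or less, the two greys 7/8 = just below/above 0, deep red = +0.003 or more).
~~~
<image width="64" height="64" href="data:image/bmp;base64,Qk12CAAAAAAAAHYAAAAoAAAAQAAAAEAAAAABAAQAAAAAAAAIAAATCwAAEwsAABAAAAAAAAAAlD0hAKhUMAC8b0YAzo1lAN2qiQDoxKwA8NvMAHh4eACIiIgAyNb0AKC37gB4kuIAVGzSADdGvgAjI6UAGQqHAKiIiHeIiIiIiId4mZl4iYiMupiJmZq8uXi5d3iZqpiHqHd4iIiIiIiIiIiImoiKub2Yh4h3iIiHecmIiHeaiIiod3h4iHh4iHeJmYeJd4m92oiImHiIh3Z8uIiId4uHiJiHiIiIeId3d3irqKmIeJqoiImoeZqqms2YiId3i4eImYiZmZmJh3d3ecuYrbmKmHZ3iszcurvMyYiIiHiKl4eJmZq7qomHd3mt26h6uIrduHnf/9uYiImYiIiIiImoh5iYmoeHeYeKu8yIh3m6mIrMzv2YiId4iYd3eIiIiKqYiIipiaqYitqIuIq6eamYZ2net3d3d3eKh3d3d4iIiqiImqiL3LzuqHqniZu7qIiHm7qHd3d3d4uHd4h3iIiIqZqpl76qzKiaqpmHec6YiKu6l4iIiIh3e5d3iIiIiHiYeXiM+pqqh4q7qoeIjciImIl4qqmYiHd6mIiJiIeIiIhpaLuIiHebu6u7qId625iImWisypiIh3qZmqmaqYd4iZqHeXaJh4iHepmph4ibzLqod4vYiIiIiZmYiIiaqIiIqaq6mJqHeHeIiZiJmZibvMmHeeh3eIiZmHd3d3iqh4i7q7qrzbd5mXabq6mIiHeJy4Zo2Xd4iIiXeIiId4mph7qqmqvO/syoiaiJqpiId3itqImrh3eId5iIiIiIiIqoeJmJmZrf/8mcuId3iZh4d3u4iIuHiIh4mYiIiIiIialnmYiHZoms7KrqiIh3ioiZiLqZqoipiHeZiIiZmIiJiImoiId3h3nLqL2YiId5l4q7vbqpmsmHd4mHd4eImId5mpeId4qYaNmZjLqIiIiZd5iMqIiLyVd3iYeIiIeKh5p6mZh3i7l4yImrqpiIh4mYh3u4iInbmHd4mIiIiIiIqad6y5icuHmYibuHiIiHd4qHm7mam83uuYmIiIiJl4iHuImLuqyYh3iaund4iHd3eZmYt3m7mJvbiIiIiKiIeZepiHiarJiHeJupd3eId3iJqHeoeriGiLuod4ial4iImJmId3mrqZh3nJl3iIiHeJqYd5mKl6eZq8uIiZmImYiIiIh3iampmHe7ioqqqqqqmZqXipmGqbqLrriaeImYiIiIh3eJqamId9mKqYiau8uYiJmamruouWmL27l3moiIh4d3h4mJuIiKyJqYd5mImrl2erqJuoeIZ4i8uXipiJh3mIiJqYq4d4uaqZh4l3d4mpd5yYqoh3h3eKqYmZiImIepmZmrq5d3iJ2ZmIeHh3iIiIrJi5d3eIh3bJepiIiImJmZiJvKd3mr3KrKqYipiId2jLmLh3eIiId62KiIh3iYiGeHi+pmaavLqbusq8zKl3arqouYd3iIiHjZmYiIiJh4mIiJ7XaIiJiHiHmJiJvLmtmbiqmHeIh4iLqZiZmZmZmoiIiv2ZiIh3d4eHd3d5veyIuJmId4iIiaypmqmIiHiJh3eHnv//yXd3iHd3iHiaqYi4iIiHiIiIrMupiYiIiJiIiHaNy9//yqqpmIiZiIiIm6h4iIeIh3eKyoiIiIiImIiHaMqHd67t3czN7//+qJzZiHiIiIh3d3i6iIiId4iHmHeJiHiHiZmpqs3sma3//Yd4eIiIiHiIeJmYiIh3eXaah6lpebmIiId4mpd3d4qph4d4iIiIiIh4eaiIiaqf7d2puHqKyYh3h3iJiIiIiIiIiIiIiIiHiIiIiZqqqp3e///IipzIh3eHiIeIiIiHeIiIiIiIiId4iHeIqph4iIy6z/////qImIiId4iIiIeIiIiIiIiIiHd3iImZh2eXrYZnvdy676mZmIiIiIiIh3iHeIiIiIiIiIiImIiId5fKdneqeYaN2ZqZmYiIiIiIeIiIiHh3d3eImZiYh4h4mbZ3d4l4hnnbiJmZmZmIiIh4iIiIiIiIh4iJmZh3iJu8lnd3m4eHeJqIiqmIiIiIiIiHiIiIiIiJmYiJmYeKuXyWd3eLuYeIiHd4qph3d3d3iIiIh3iId4m7h4iZiaqHi5h3d3nIh3eHd4iJqXd3d3eIiHd3iIh4m73IeIiImIiqmph3ebmIl4d4h3eamHd4iIeIh3eIiJqpiu2Xd4eIeKmquqqruYm6mImIiIipiHiHd4iId4iZqYd3nfuHd3d4qJm7urqqqrzbiYiIiIqIeId3iImIiIiId3d4v9h3iImXeKl5p4qYd5ypiJiYiZh3iHiIiamIiId3d3d57KmaqpmZqXi3eJl3iqh3mZiImHeIiIiIiYeId3d3d3esqqqYiJmZeMh4iZeJqYiZiIeId4iId3eIiHiHd3d3d5upmIh3iImHqoh4h4mZiph3iIiIiIh3eIiHd3eIh3eImamHeYeIiIebmHd4moeZiYd4iJmZiHeIh3d4h3iHd3iImpd5iIiHeJuqmHh5qJh4h4iJqqqqmZmId4iHeId4iHiJh4iIeHd4q4eIiHiZmHiIiJmYiau97/yHiHd3iHiIiHh3iIiIiZi7h3eIiampiYd4mIiImaqJv+mYeHeb3//aiIiIiIqpicmYd4mJiJqYd4mYiIiIl2Zp/JiJvu3Kmc2pmHeJqod6p3iHmoh3iZmImYh4d4iHd3evqJ38h3d3eqiJmIioeJqYeJm6h3iIiZmHeIiHiIh3eIzb3ph3d3d4qYiZmKh4mImZmpiIiHmImoeIiIiIiIh3ebvZd3d3d3iJmZmYqHd3eIeJh4iZipiJqql4iIiIh3iZm7Z3d3d3eIiIeI"/>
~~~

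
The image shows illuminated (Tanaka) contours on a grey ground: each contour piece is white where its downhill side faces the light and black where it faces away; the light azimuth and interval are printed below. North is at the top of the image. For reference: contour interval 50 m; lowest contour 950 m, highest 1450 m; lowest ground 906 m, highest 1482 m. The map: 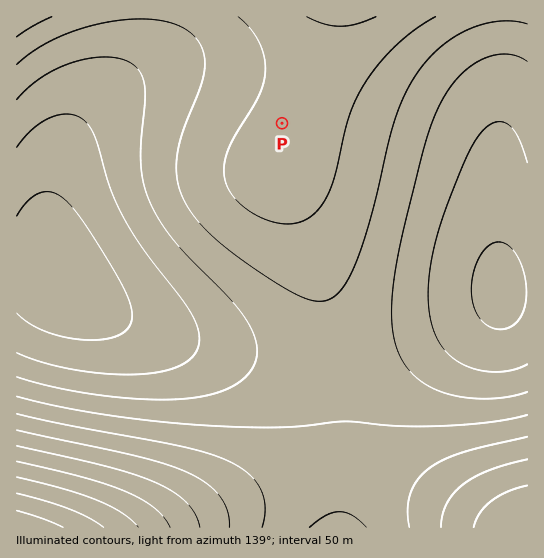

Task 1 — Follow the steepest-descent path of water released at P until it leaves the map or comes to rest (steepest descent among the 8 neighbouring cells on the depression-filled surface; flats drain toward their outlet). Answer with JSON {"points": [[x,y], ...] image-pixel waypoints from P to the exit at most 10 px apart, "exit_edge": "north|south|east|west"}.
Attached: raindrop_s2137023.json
{"points": [[282, 123], [293, 115], [303, 107], [310, 97], [313, 86], [315, 75], [317, 65], [318, 54], [319, 43], [319, 33], [319, 22], [319, 17]], "exit_edge": "north"}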